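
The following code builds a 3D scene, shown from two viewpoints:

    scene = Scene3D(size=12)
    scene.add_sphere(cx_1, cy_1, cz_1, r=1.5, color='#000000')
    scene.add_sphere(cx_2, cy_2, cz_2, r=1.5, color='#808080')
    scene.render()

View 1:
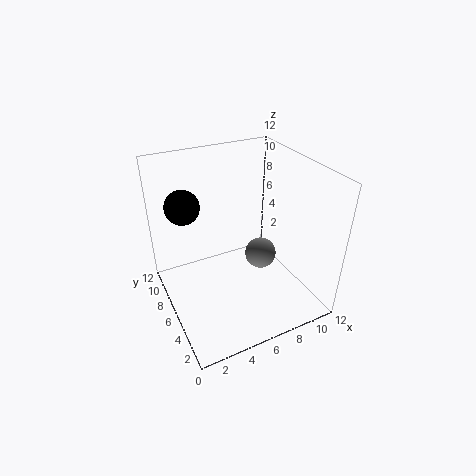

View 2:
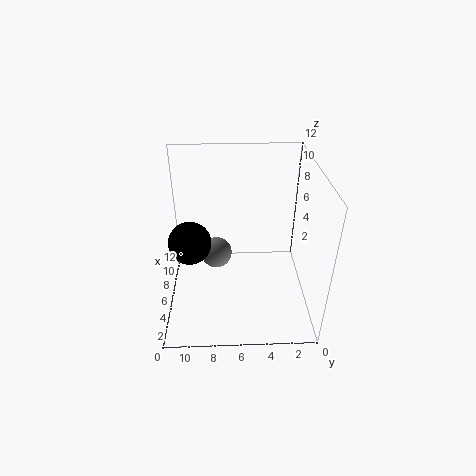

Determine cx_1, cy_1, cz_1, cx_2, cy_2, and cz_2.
cx_1 = 2.5
cy_1 = 9.5
cz_1 = 8
cx_2 = 9.5
cy_2 = 8
cz_2 = 2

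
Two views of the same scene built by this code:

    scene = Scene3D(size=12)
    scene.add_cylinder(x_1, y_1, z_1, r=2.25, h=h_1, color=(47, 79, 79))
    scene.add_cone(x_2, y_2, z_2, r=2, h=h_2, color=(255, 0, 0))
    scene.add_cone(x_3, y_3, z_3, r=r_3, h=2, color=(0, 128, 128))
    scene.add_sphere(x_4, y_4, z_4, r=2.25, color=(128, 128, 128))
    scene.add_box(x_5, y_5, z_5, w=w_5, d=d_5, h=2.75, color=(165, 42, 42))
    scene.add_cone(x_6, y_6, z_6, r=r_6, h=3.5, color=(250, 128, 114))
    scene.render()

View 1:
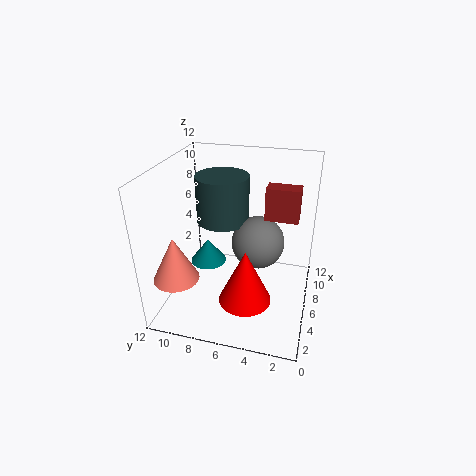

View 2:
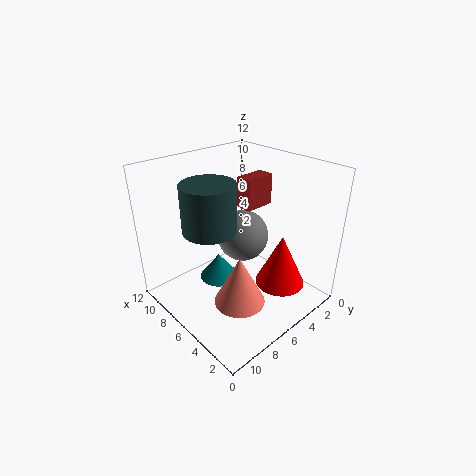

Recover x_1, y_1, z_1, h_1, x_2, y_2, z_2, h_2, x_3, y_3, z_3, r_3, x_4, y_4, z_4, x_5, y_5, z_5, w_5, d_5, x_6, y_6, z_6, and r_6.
x_1 = 7.5
y_1 = 7.75
z_1 = 6.75
h_1 = 4
x_2 = 2.5
y_2 = 4.5
z_2 = 2.75
h_2 = 4.25
x_3 = 5.5
y_3 = 8.5
z_3 = 3.75
r_3 = 1.5
x_4 = 7
y_4 = 4.5
z_4 = 5.25
x_5 = 6.75
y_5 = 1.25
z_5 = 7.5
w_5 = 1.5
d_5 = 2.75
x_6 = 1.75
y_6 = 9.75
z_6 = 4.25
r_6 = 1.75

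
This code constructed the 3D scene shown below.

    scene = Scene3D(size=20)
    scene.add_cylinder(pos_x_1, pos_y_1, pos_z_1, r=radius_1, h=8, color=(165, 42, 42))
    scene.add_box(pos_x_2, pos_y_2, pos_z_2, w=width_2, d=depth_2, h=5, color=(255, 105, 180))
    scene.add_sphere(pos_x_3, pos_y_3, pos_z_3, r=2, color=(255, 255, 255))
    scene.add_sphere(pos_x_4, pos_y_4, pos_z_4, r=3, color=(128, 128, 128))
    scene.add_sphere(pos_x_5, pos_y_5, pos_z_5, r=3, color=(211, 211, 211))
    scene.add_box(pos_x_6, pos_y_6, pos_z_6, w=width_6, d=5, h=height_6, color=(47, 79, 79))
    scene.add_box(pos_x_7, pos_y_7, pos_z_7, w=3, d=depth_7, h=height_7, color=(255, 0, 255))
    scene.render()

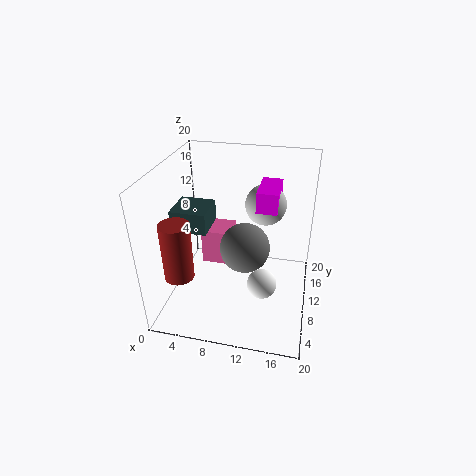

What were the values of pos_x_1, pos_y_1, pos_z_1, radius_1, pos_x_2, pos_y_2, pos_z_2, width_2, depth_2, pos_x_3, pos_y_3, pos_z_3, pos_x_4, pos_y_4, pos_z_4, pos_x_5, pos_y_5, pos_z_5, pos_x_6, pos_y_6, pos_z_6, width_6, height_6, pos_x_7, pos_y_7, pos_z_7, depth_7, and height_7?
pos_x_1 = 3; pos_y_1 = 5; pos_z_1 = 6; radius_1 = 2; pos_x_2 = 5; pos_y_2 = 9; pos_z_2 = 6; width_2 = 4; depth_2 = 4; pos_x_3 = 14; pos_y_3 = 7; pos_z_3 = 5; pos_x_4 = 12; pos_y_4 = 5; pos_z_4 = 12; pos_x_5 = 13; pos_y_5 = 15; pos_z_5 = 13; pos_x_6 = 1; pos_y_6 = 8; pos_z_6 = 11; width_6 = 5; height_6 = 3; pos_x_7 = 12; pos_y_7 = 12; pos_z_7 = 13; depth_7 = 6; height_7 = 3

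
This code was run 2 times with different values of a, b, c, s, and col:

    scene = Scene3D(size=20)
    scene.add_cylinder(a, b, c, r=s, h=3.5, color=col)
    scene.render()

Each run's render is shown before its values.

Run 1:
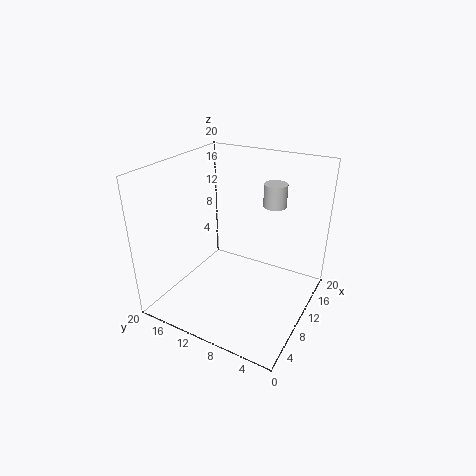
a = 17.25; b = 7.75; c = 12.5; s = 1.75; col = 'lightgray'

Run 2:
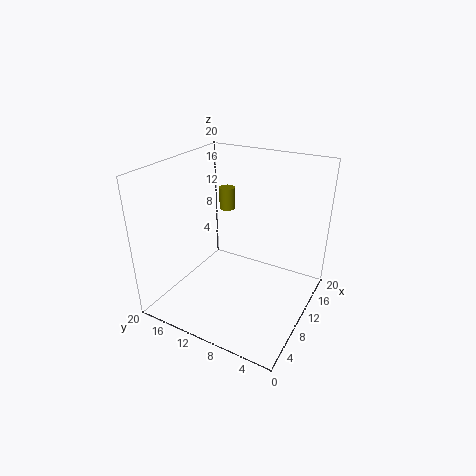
a = 16.75; b = 15.75; c = 10.75; s = 1.25; col = 'olive'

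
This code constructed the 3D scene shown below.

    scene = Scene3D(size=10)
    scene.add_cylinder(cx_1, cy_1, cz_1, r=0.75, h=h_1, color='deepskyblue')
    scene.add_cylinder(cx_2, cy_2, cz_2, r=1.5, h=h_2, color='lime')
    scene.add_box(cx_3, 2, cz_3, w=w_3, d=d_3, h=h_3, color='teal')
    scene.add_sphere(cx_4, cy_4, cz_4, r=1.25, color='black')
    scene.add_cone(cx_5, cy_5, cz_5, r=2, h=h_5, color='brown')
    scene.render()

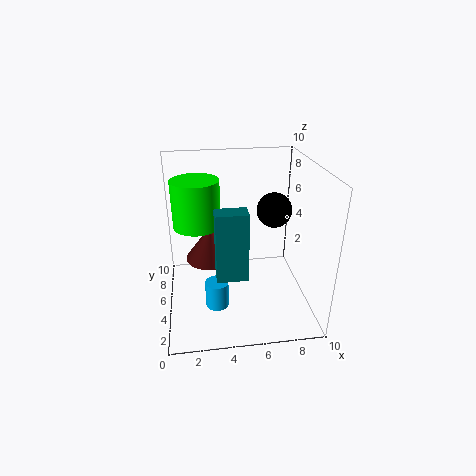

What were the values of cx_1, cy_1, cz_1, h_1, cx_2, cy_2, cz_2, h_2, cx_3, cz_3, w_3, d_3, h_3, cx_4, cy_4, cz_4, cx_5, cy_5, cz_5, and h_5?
cx_1 = 3.25; cy_1 = 2.5; cz_1 = 1.5; h_1 = 1.75; cx_2 = 2.25; cy_2 = 4.25; cz_2 = 6.5; h_2 = 3; cx_3 = 3.25; cz_3 = 3.5; w_3 = 2; d_3 = 1.25; h_3 = 4.5; cx_4 = 7.75; cy_4 = 6; cz_4 = 6.5; cx_5 = 3.25; cy_5 = 7.75; cz_5 = 2; h_5 = 2.75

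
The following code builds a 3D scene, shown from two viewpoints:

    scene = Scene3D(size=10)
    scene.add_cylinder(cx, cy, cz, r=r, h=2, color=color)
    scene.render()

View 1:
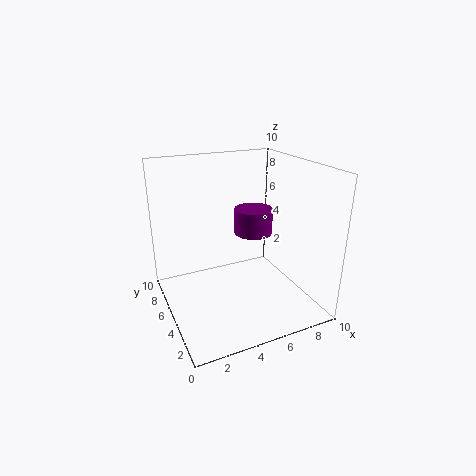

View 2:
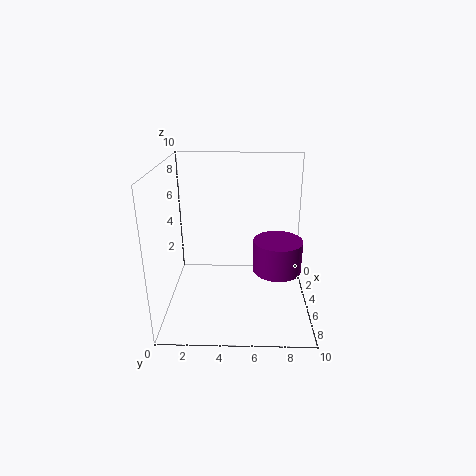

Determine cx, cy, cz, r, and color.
cx = 7.5, cy = 7.5, cz = 4, r = 1.5, color = 'purple'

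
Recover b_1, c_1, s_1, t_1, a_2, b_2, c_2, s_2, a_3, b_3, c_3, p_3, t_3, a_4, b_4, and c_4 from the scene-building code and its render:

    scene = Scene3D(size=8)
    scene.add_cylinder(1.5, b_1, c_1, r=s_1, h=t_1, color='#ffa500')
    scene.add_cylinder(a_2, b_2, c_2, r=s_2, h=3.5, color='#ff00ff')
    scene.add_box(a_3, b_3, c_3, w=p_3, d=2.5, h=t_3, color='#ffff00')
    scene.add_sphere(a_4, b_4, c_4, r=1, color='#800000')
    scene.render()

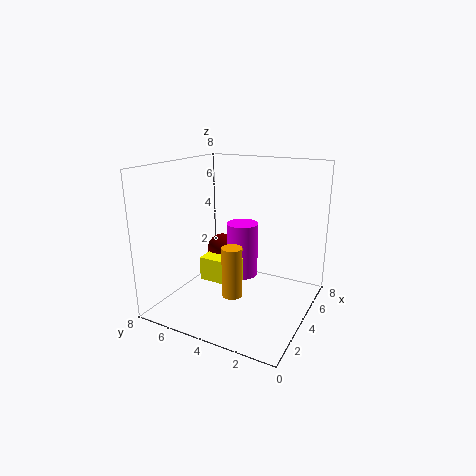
b_1 = 3, c_1 = 2, s_1 = 0.5, t_1 = 2.5, a_2 = 6.5, b_2 = 5, c_2 = 0.5, s_2 = 1, a_3 = 4.5, b_3 = 4.5, c_3 = 0.5, p_3 = 2, t_3 = 1.5, a_4 = 6.5, b_4 = 6.5, c_4 = 2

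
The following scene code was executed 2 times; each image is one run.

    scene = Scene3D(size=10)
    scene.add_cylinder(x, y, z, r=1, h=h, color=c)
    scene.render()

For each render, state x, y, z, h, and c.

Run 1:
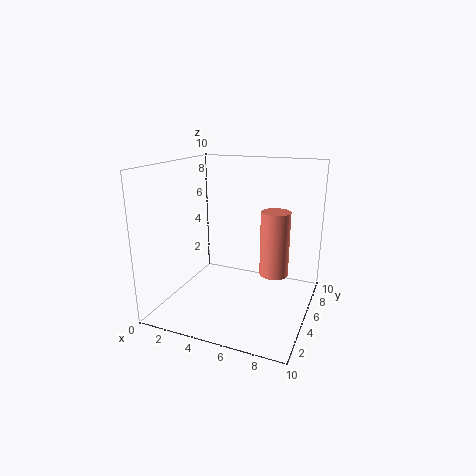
x = 7.5, y = 5.5, z = 2.5, h = 4.5, c = 'salmon'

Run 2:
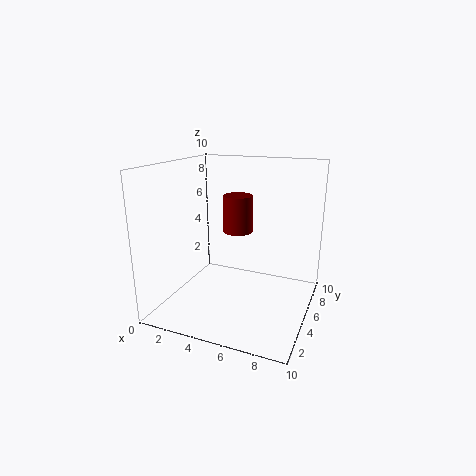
x = 5, y = 5, z = 5.5, h = 2.5, c = 'maroon'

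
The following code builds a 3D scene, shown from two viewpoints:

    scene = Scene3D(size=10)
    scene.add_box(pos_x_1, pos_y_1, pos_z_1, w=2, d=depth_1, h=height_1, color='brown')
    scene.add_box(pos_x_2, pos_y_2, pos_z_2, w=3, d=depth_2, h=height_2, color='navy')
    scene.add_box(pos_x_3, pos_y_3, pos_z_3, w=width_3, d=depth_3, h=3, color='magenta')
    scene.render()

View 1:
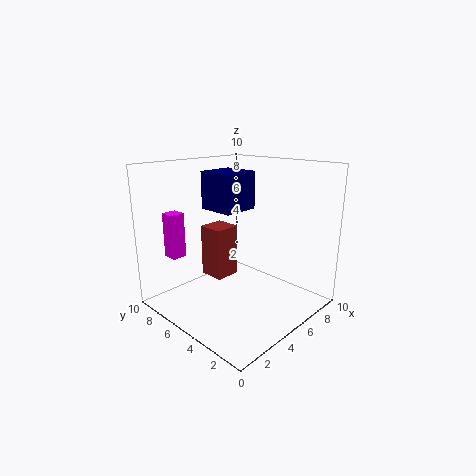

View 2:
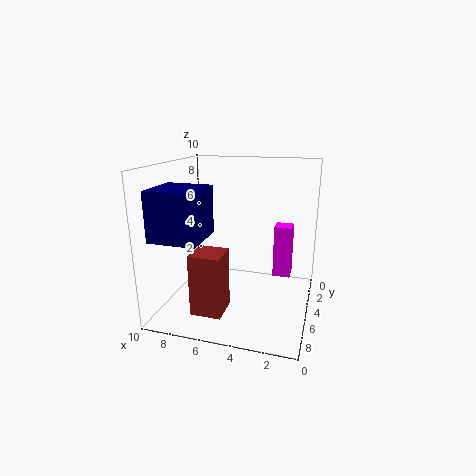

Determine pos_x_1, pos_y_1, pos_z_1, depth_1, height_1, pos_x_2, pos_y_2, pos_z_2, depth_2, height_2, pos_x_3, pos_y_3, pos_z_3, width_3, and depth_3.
pos_x_1 = 5, pos_y_1 = 7, pos_z_1 = 1, depth_1 = 2, height_1 = 4, pos_x_2 = 6, pos_y_2 = 7, pos_z_2 = 6, depth_2 = 3, height_2 = 3, pos_x_3 = 1, pos_y_3 = 7, pos_z_3 = 4, width_3 = 1, depth_3 = 1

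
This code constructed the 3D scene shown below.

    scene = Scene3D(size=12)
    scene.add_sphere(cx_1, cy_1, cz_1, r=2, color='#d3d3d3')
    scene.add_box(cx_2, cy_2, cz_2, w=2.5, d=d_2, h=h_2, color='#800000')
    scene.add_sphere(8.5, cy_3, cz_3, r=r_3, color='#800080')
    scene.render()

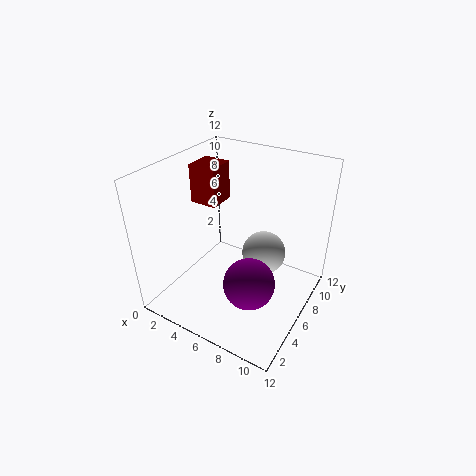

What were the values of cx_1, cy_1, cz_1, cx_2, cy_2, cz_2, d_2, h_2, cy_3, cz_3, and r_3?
cx_1 = 7; cy_1 = 9; cz_1 = 3; cx_2 = 0.5; cy_2 = 7; cz_2 = 7.5; d_2 = 2.5; h_2 = 3.5; cy_3 = 3.5; cz_3 = 4; r_3 = 2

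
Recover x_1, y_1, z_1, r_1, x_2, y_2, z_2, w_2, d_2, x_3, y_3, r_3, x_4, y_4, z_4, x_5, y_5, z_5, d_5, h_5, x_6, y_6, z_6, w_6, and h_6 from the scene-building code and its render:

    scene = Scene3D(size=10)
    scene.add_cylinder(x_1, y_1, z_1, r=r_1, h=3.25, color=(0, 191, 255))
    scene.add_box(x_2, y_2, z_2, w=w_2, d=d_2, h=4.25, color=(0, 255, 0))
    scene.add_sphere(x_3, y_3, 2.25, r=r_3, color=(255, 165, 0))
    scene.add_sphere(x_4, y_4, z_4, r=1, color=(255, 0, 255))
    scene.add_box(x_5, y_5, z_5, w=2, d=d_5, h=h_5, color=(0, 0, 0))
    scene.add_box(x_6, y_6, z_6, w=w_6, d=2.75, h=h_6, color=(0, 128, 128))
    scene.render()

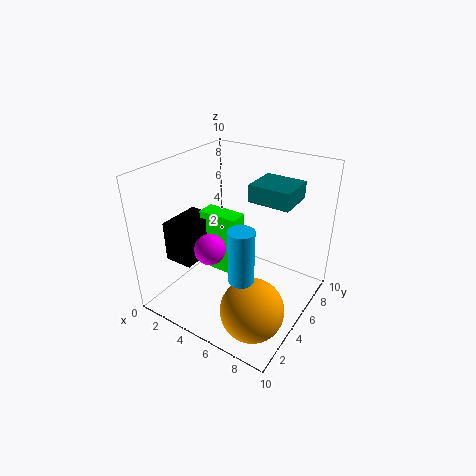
x_1 = 7.5; y_1 = 1.5; z_1 = 4.75; r_1 = 0.75; x_2 = 2.75; y_2 = 3.75; z_2 = 2.75; w_2 = 2.75; d_2 = 1.25; x_3 = 8; y_3 = 2; r_3 = 2; x_4 = 4.5; y_4 = 2.5; z_4 = 5.25; x_5 = 1.25; y_5 = 1.75; z_5 = 3.75; d_5 = 3; h_5 = 2.75; x_6 = 5; y_6 = 6.25; z_6 = 7.25; w_6 = 3; h_6 = 1.25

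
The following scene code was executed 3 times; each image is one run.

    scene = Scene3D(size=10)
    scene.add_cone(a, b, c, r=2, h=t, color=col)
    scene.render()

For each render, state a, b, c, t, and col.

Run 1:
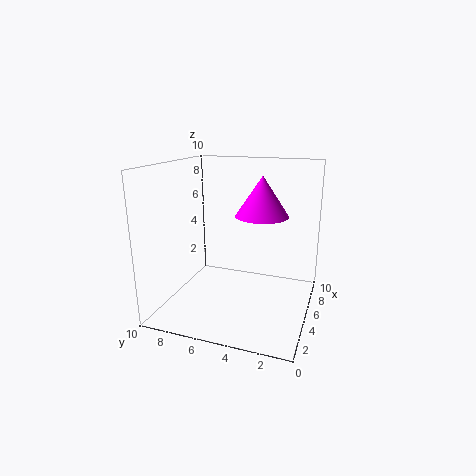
a = 7.5; b = 4; c = 6; t = 3; col = 'magenta'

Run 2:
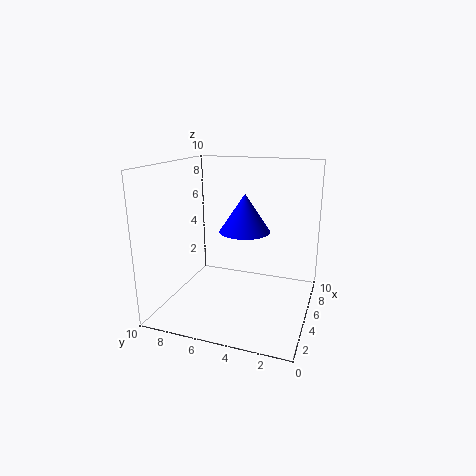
a = 8; b = 5.5; c = 4.5; t = 3; col = 'blue'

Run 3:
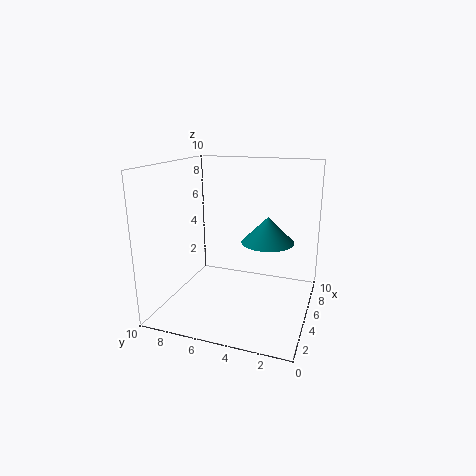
a = 7.5; b = 3.5; c = 4; t = 2; col = 'teal'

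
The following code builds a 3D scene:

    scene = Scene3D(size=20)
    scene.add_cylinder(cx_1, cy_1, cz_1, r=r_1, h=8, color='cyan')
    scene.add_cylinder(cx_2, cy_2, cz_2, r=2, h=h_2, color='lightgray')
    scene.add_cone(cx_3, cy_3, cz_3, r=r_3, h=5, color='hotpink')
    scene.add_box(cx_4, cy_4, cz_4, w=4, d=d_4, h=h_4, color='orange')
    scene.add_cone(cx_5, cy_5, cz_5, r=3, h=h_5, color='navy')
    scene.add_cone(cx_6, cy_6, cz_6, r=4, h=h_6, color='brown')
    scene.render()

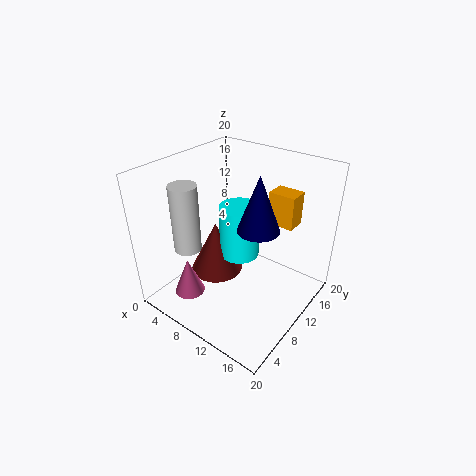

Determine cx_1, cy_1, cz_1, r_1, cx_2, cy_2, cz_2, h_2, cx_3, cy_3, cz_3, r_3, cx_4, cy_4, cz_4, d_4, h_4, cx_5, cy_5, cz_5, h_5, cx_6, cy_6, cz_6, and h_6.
cx_1 = 8
cy_1 = 13
cz_1 = 5
r_1 = 3
cx_2 = 3
cy_2 = 7
cz_2 = 7
h_2 = 10
cx_3 = 7
cy_3 = 3
cz_3 = 4
r_3 = 2
cx_4 = 11
cy_4 = 16
cz_4 = 10
d_4 = 3
h_4 = 5
cx_5 = 12
cy_5 = 12
cz_5 = 11
h_5 = 8
cx_6 = 5
cy_6 = 11
cz_6 = 2
h_6 = 8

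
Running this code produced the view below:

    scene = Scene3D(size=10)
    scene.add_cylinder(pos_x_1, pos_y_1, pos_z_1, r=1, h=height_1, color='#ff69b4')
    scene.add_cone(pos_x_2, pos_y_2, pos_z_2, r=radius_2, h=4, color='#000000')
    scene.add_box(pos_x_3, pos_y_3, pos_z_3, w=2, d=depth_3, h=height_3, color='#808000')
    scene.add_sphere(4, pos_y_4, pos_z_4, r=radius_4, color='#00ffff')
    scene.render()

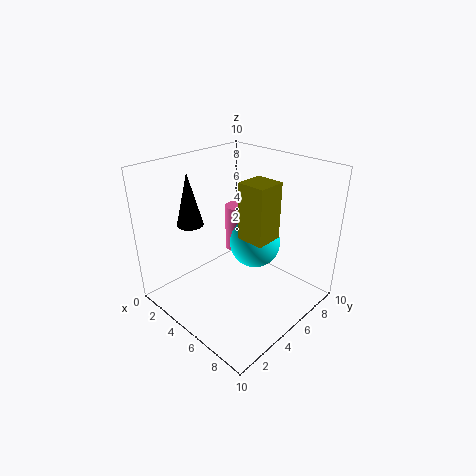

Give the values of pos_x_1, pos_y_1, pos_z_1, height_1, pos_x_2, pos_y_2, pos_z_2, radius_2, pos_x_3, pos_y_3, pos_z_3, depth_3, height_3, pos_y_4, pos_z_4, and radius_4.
pos_x_1 = 1; pos_y_1 = 9; pos_z_1 = 1; height_1 = 4; pos_x_2 = 1; pos_y_2 = 4; pos_z_2 = 5; radius_2 = 1; pos_x_3 = 5; pos_y_3 = 5; pos_z_3 = 5; depth_3 = 2; height_3 = 4; pos_y_4 = 8; pos_z_4 = 3; radius_4 = 2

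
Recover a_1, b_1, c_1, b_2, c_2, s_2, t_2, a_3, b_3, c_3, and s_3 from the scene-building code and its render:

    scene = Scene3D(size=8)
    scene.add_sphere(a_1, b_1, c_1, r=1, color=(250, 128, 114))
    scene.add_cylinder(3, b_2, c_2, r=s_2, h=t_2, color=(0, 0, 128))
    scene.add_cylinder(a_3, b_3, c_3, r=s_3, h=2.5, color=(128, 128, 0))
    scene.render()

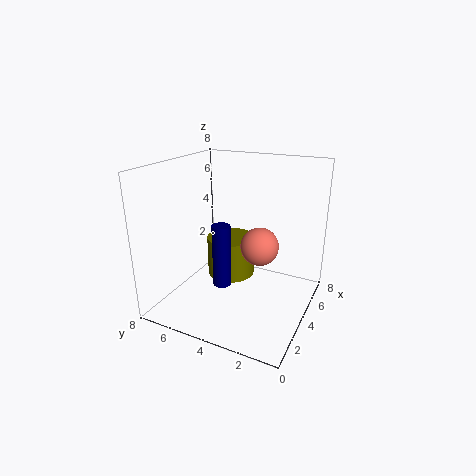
a_1 = 3.5
b_1 = 2.5
c_1 = 4
b_2 = 4.5
c_2 = 1.5
s_2 = 0.5
t_2 = 3.5
a_3 = 6
b_3 = 5.5
c_3 = 0.5
s_3 = 1.5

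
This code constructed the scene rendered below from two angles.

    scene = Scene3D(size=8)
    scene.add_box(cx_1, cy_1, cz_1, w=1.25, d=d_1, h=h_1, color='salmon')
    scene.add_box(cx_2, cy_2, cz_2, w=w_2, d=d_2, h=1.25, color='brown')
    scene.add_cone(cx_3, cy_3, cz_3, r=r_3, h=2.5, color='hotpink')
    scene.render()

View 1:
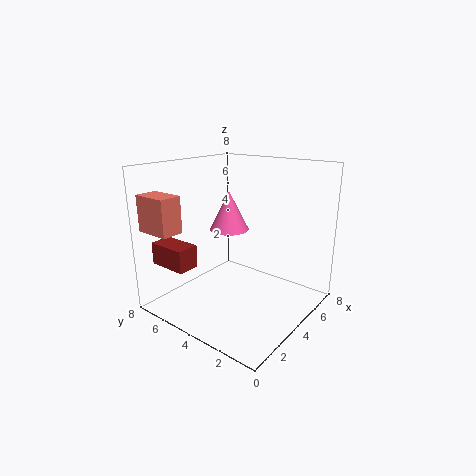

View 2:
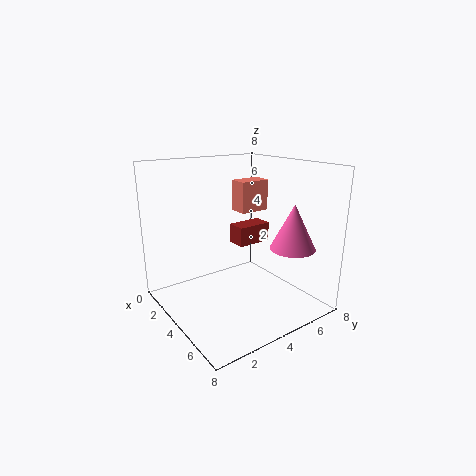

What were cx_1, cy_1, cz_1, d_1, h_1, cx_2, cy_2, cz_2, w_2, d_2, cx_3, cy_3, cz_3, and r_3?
cx_1 = 0.5
cy_1 = 6
cz_1 = 4.5
d_1 = 2
h_1 = 2
cx_2 = 1
cy_2 = 5.5
cz_2 = 2.5
w_2 = 1.25
d_2 = 2.25
cx_3 = 6
cy_3 = 6.25
cz_3 = 3.5
r_3 = 1.25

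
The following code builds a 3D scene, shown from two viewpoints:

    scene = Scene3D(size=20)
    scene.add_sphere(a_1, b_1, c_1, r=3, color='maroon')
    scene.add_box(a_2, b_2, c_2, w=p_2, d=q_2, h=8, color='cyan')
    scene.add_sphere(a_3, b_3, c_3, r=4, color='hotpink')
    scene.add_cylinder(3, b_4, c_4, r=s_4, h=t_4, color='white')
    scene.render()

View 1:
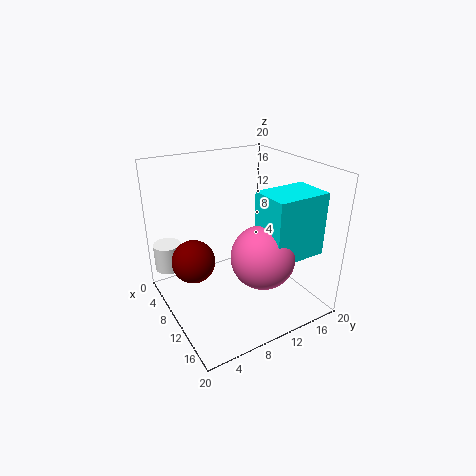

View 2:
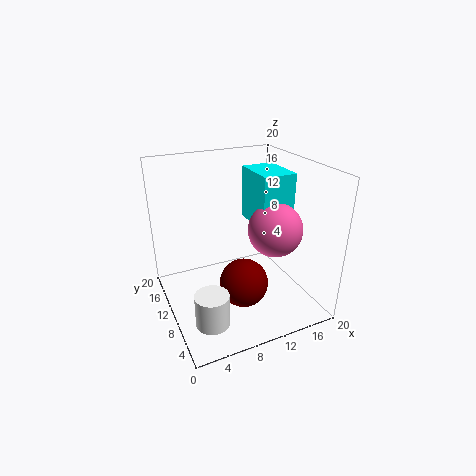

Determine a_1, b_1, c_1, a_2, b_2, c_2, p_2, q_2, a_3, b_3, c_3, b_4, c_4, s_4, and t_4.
a_1 = 8
b_1 = 4
c_1 = 7
a_2 = 14
b_2 = 10
c_2 = 10
p_2 = 5
q_2 = 7
a_3 = 16
b_3 = 10
c_3 = 10
b_4 = 2
c_4 = 4
s_4 = 2
t_4 = 4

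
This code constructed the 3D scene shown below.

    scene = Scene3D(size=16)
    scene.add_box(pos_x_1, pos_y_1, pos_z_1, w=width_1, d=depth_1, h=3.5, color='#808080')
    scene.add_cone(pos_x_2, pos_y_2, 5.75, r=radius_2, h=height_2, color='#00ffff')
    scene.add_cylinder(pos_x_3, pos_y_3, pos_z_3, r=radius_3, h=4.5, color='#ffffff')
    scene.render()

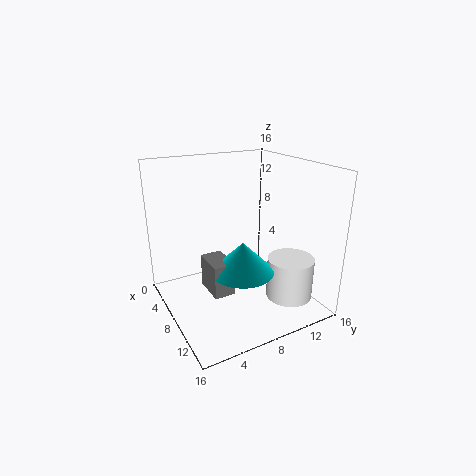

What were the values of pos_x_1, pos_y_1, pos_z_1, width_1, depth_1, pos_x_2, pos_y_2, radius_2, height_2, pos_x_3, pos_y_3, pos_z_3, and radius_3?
pos_x_1 = 8, pos_y_1 = 3.5, pos_z_1 = 3.5, width_1 = 3.5, depth_1 = 2.25, pos_x_2 = 11.25, pos_y_2 = 6.75, radius_2 = 3.25, height_2 = 3.25, pos_x_3 = 12.5, pos_y_3 = 12, pos_z_3 = 2, radius_3 = 2.5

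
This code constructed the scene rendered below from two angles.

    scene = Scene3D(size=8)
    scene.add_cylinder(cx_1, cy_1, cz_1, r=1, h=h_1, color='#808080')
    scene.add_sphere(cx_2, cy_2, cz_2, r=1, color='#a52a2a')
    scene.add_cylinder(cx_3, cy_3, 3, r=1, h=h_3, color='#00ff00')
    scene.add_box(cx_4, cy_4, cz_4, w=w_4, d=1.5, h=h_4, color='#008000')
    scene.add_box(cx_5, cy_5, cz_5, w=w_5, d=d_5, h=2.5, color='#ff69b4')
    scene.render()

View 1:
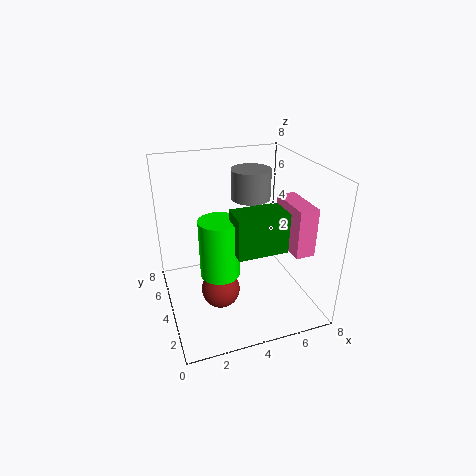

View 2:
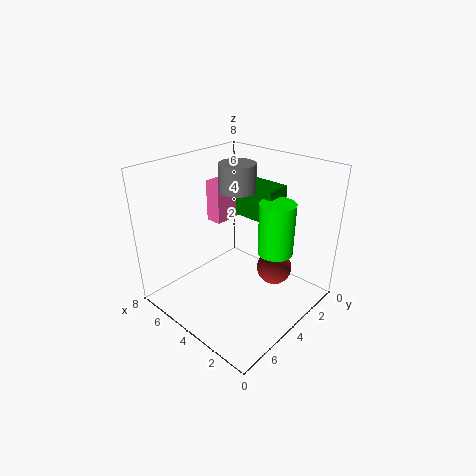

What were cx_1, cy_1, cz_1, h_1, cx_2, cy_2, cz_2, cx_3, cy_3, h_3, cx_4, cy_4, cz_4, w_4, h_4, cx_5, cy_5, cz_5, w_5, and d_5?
cx_1 = 4.5; cy_1 = 3.5; cz_1 = 6.5; h_1 = 1.5; cx_2 = 2.5; cy_2 = 2.5; cz_2 = 2; cx_3 = 2.5; cy_3 = 2.5; h_3 = 3; cx_4 = 3; cy_4 = 1; cz_4 = 4.5; w_4 = 2.5; h_4 = 2; cx_5 = 6; cy_5 = 1; cz_5 = 4; w_5 = 1; d_5 = 2.5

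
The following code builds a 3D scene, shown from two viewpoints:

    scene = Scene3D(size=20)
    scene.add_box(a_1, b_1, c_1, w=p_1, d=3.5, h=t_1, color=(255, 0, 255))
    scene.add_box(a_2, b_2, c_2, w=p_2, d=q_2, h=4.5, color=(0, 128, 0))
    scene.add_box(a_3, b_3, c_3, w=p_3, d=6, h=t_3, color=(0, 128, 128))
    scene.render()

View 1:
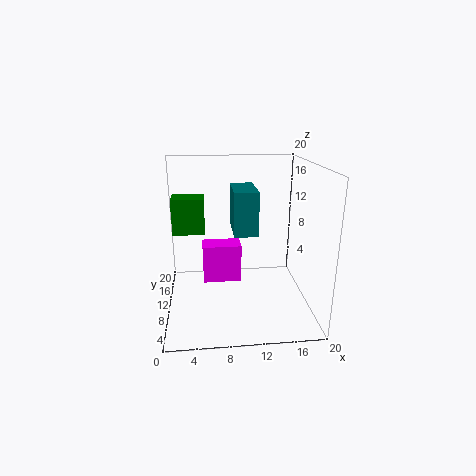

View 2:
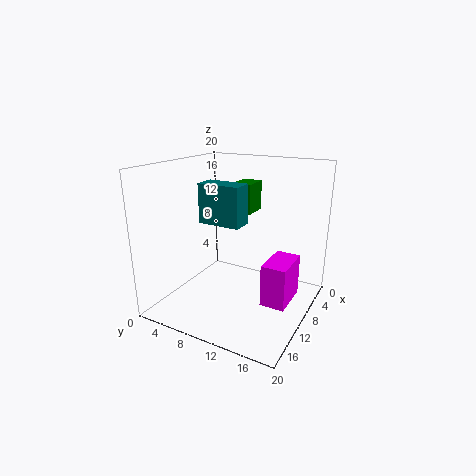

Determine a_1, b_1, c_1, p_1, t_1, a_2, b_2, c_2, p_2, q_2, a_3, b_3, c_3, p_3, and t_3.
a_1 = 5, b_1 = 14, c_1 = 1, p_1 = 6, t_1 = 6, a_2 = 1.5, b_2 = 6.5, c_2 = 12, p_2 = 4, q_2 = 3, a_3 = 9, b_3 = 5, c_3 = 12, p_3 = 3, t_3 = 5.5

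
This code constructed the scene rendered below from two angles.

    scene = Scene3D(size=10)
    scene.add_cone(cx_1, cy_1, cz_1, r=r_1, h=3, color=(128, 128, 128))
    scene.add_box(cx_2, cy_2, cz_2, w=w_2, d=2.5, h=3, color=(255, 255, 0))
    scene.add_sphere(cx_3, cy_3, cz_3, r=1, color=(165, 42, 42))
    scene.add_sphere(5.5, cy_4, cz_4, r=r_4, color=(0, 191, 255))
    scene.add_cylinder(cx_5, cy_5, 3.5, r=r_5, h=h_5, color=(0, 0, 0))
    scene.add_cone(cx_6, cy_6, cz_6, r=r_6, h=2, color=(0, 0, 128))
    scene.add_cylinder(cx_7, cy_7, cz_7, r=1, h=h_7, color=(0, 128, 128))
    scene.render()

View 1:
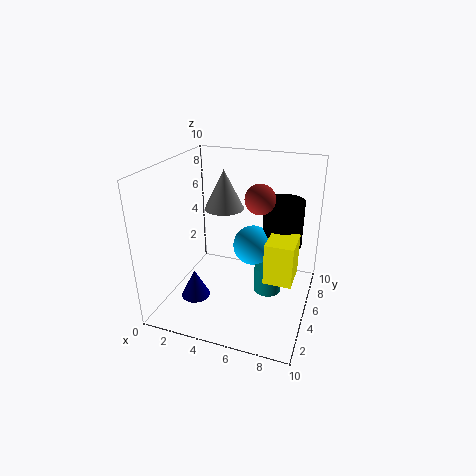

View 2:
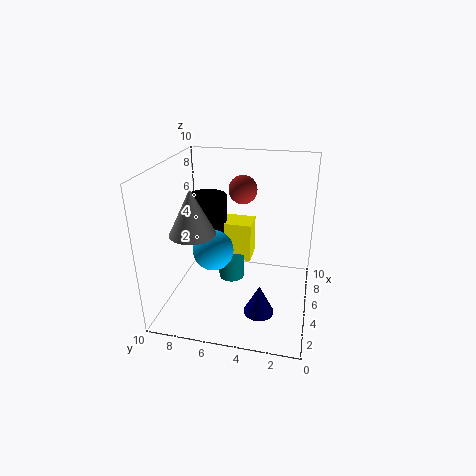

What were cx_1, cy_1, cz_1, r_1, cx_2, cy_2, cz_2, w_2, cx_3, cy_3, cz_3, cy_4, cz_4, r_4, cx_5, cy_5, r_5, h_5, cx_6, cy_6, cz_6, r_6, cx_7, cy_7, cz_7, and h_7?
cx_1 = 3, cy_1 = 7.5, cz_1 = 6, r_1 = 1.5, cx_2 = 7, cy_2 = 4.5, cz_2 = 2, w_2 = 2, cx_3 = 6.5, cy_3 = 5, cz_3 = 8, cy_4 = 7, cz_4 = 3.5, r_4 = 1.5, cx_5 = 7.5, cy_5 = 8, r_5 = 1.5, h_5 = 3.5, cx_6 = 2.5, cy_6 = 3, cz_6 = 1, r_6 = 1, cx_7 = 7, cy_7 = 6, cz_7 = 0.5, h_7 = 2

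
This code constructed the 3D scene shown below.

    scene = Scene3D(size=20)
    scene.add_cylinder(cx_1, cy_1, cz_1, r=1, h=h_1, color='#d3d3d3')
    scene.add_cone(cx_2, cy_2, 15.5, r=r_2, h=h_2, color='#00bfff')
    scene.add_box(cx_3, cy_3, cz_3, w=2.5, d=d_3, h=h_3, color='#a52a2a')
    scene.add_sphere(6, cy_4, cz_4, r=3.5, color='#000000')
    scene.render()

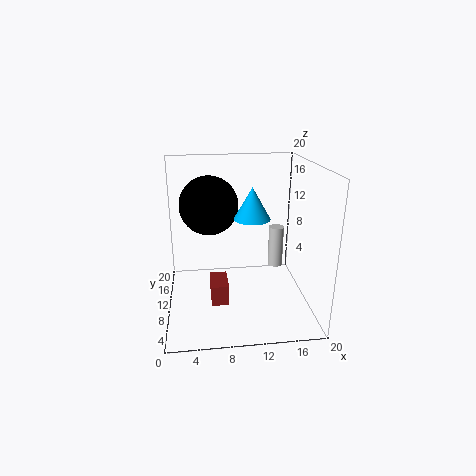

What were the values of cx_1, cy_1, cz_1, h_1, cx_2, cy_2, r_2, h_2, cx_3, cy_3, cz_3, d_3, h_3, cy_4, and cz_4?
cx_1 = 15
cy_1 = 8.5
cz_1 = 6.5
h_1 = 5.5
cx_2 = 10.5
cy_2 = 2
r_2 = 2
h_2 = 3.5
cx_3 = 6
cy_3 = 8
cz_3 = 0.5
d_3 = 4.5
h_3 = 3
cy_4 = 6
cz_4 = 16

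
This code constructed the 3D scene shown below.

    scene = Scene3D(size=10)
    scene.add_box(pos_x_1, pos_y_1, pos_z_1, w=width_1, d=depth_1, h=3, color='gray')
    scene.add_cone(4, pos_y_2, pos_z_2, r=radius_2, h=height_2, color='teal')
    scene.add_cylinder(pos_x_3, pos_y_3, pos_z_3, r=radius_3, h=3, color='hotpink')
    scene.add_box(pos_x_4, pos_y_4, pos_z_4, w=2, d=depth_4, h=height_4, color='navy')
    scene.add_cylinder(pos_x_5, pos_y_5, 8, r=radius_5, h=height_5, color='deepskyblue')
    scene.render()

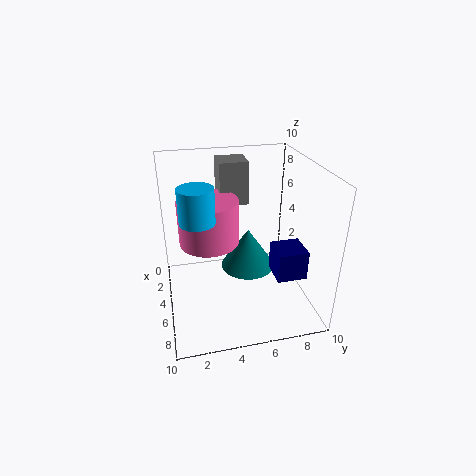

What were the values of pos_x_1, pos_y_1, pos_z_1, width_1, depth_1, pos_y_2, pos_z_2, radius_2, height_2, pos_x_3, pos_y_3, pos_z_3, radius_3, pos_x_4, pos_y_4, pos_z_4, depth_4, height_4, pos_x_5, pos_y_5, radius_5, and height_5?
pos_x_1 = 2
pos_y_1 = 4
pos_z_1 = 7
width_1 = 2
depth_1 = 2
pos_y_2 = 6
pos_z_2 = 2
radius_2 = 2
height_2 = 3
pos_x_3 = 5
pos_y_3 = 3
pos_z_3 = 5
radius_3 = 2
pos_x_4 = 6
pos_y_4 = 7
pos_z_4 = 3
depth_4 = 2
height_4 = 2
pos_x_5 = 8
pos_y_5 = 2
radius_5 = 1
height_5 = 2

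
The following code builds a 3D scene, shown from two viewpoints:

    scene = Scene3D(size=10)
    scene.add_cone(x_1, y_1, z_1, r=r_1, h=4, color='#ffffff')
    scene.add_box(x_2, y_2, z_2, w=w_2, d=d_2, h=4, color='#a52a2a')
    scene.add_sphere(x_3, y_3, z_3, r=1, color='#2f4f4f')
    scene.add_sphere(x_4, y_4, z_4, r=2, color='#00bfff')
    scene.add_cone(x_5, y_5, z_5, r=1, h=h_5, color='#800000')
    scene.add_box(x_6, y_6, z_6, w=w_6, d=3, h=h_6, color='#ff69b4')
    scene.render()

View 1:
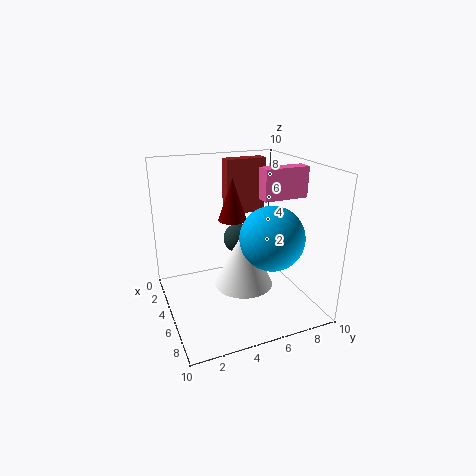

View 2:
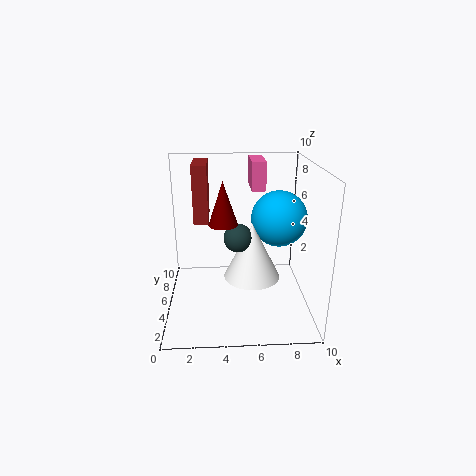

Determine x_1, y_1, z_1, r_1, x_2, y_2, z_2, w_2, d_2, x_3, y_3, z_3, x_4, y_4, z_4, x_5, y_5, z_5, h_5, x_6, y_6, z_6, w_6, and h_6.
x_1 = 6, y_1 = 5, z_1 = 2, r_1 = 2, x_2 = 2, y_2 = 5, z_2 = 6, w_2 = 1, d_2 = 3, x_3 = 5, y_3 = 5, z_3 = 5, x_4 = 8, y_4 = 6, z_4 = 6, x_5 = 4, y_5 = 5, z_5 = 6, h_5 = 3, x_6 = 6, y_6 = 6, z_6 = 8, w_6 = 1, h_6 = 2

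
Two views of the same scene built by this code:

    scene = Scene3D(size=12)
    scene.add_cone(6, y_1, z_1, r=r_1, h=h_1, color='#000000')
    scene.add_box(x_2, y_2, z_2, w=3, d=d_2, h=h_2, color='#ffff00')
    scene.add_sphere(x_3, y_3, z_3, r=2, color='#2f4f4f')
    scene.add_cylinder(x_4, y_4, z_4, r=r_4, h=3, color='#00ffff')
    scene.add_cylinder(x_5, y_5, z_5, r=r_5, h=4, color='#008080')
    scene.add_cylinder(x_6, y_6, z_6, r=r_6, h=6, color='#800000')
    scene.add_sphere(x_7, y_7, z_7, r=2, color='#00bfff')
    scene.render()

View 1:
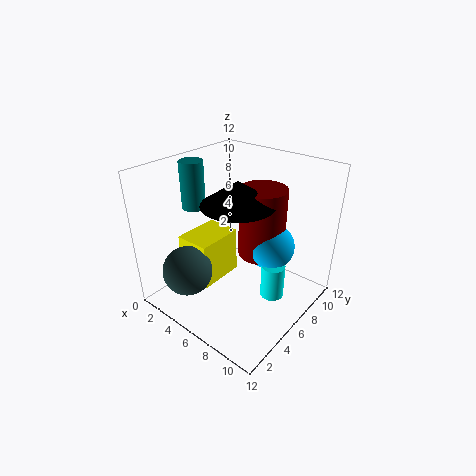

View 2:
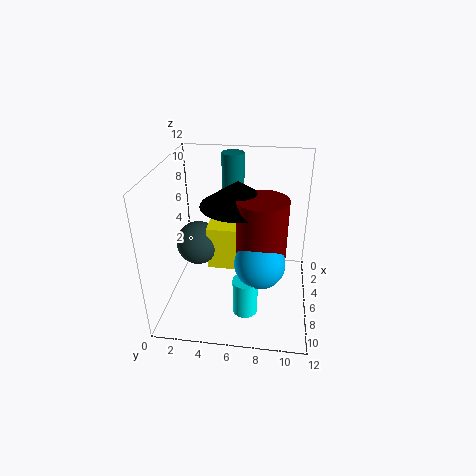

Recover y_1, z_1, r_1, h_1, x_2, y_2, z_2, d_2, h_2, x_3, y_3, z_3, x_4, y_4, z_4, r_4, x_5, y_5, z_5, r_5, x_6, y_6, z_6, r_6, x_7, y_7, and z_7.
y_1 = 6
z_1 = 9
r_1 = 3
h_1 = 2
x_2 = 2
y_2 = 3
z_2 = 2
d_2 = 4
h_2 = 4
x_3 = 4
y_3 = 2
z_3 = 4
x_4 = 9
y_4 = 7
z_4 = 1
r_4 = 1
x_5 = 2
y_5 = 5
z_5 = 8
r_5 = 1
x_6 = 7
y_6 = 8
z_6 = 4
r_6 = 2
x_7 = 8
y_7 = 8
z_7 = 5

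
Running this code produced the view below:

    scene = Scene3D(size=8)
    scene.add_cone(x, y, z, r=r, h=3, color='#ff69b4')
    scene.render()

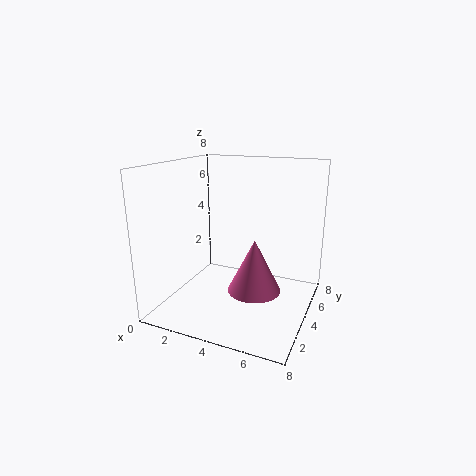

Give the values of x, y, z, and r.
x = 5, y = 4, z = 1, r = 1.5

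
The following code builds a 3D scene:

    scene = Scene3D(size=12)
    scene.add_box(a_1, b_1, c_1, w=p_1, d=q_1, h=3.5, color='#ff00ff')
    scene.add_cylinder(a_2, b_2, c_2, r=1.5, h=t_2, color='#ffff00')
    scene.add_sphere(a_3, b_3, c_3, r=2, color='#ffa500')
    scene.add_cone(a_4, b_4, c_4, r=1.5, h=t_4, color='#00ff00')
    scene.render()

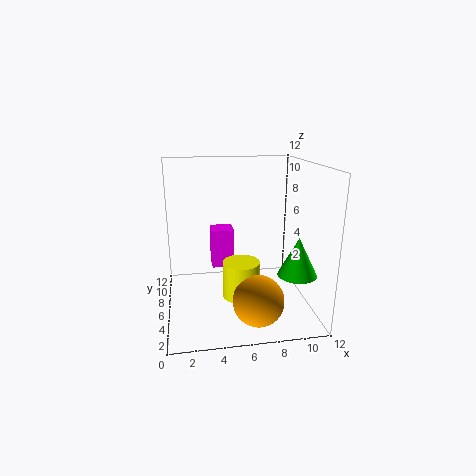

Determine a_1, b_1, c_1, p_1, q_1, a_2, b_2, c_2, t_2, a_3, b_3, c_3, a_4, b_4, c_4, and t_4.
a_1 = 4; b_1 = 8; c_1 = 2.5; p_1 = 2; q_1 = 2; a_2 = 6; b_2 = 4.5; c_2 = 1.5; t_2 = 3; a_3 = 7; b_3 = 2.5; c_3 = 2; a_4 = 10; b_4 = 2.5; c_4 = 4; t_4 = 3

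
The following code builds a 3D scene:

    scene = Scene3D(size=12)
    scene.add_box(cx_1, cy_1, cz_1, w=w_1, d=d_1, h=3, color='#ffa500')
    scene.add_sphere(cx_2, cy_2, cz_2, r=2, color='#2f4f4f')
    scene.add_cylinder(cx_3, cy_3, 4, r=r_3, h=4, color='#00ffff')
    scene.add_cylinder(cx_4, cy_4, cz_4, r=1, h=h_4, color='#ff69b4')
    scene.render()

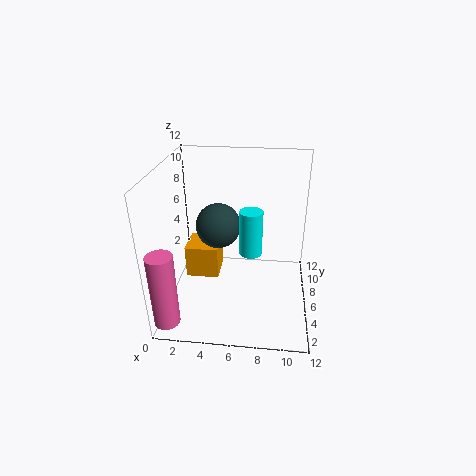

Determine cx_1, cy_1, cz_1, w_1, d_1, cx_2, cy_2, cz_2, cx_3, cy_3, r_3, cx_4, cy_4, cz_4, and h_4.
cx_1 = 1; cy_1 = 7; cz_1 = 1; w_1 = 3; d_1 = 3; cx_2 = 4; cy_2 = 8; cz_2 = 6; cx_3 = 7; cy_3 = 7; r_3 = 1; cx_4 = 1; cy_4 = 1; cz_4 = 1; h_4 = 6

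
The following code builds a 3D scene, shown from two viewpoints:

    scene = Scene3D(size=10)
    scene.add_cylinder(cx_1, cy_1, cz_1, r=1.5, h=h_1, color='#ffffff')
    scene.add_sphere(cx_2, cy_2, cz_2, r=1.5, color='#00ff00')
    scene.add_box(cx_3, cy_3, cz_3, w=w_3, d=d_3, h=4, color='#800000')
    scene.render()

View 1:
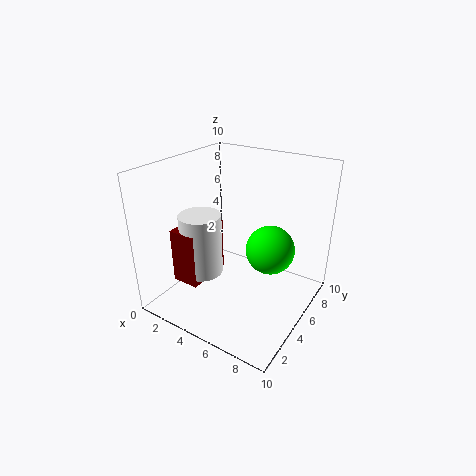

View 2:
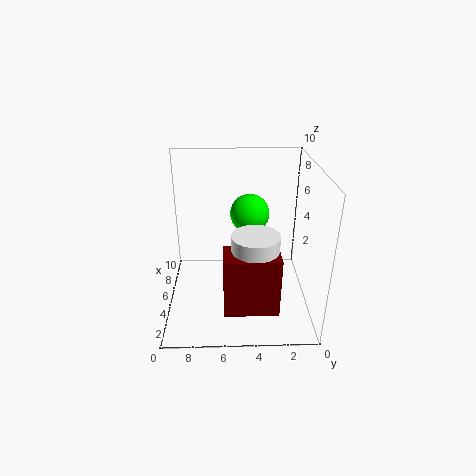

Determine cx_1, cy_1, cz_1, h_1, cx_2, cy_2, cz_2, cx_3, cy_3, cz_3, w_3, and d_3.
cx_1 = 2.5, cy_1 = 4, cz_1 = 2, h_1 = 4.5, cx_2 = 8, cy_2 = 4, cz_2 = 5.5, cx_3 = 1, cy_3 = 2.5, cz_3 = 1.5, w_3 = 2, d_3 = 3.5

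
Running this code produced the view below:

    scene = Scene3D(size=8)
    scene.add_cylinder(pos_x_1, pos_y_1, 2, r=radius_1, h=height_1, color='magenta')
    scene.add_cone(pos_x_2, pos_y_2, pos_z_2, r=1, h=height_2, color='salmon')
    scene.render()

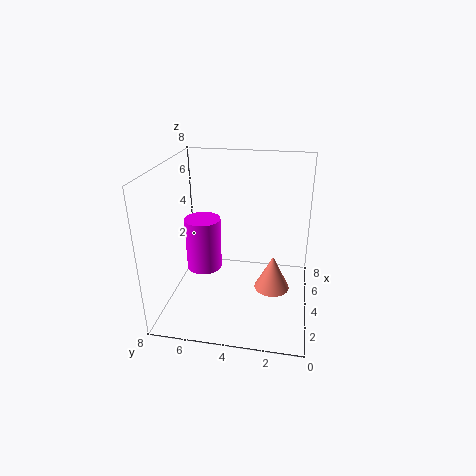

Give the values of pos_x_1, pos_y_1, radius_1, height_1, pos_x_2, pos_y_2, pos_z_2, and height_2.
pos_x_1 = 4, pos_y_1 = 6, radius_1 = 1, height_1 = 3, pos_x_2 = 4, pos_y_2 = 2, pos_z_2 = 1, height_2 = 2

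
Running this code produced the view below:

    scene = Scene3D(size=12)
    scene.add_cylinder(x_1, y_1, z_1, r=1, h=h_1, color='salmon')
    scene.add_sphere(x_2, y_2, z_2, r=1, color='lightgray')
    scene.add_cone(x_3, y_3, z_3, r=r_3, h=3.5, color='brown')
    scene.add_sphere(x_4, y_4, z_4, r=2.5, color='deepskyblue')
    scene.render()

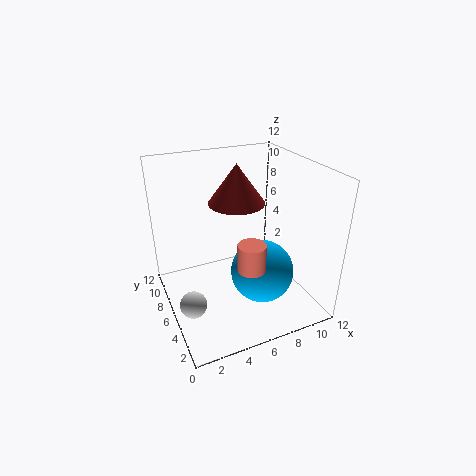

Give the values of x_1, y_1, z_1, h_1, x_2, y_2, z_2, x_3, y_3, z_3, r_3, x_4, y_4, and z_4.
x_1 = 5; y_1 = 1.5; z_1 = 6; h_1 = 2; x_2 = 1; y_2 = 3; z_2 = 3; x_3 = 7; y_3 = 8.5; z_3 = 8; r_3 = 2.5; x_4 = 7; y_4 = 3.5; z_4 = 4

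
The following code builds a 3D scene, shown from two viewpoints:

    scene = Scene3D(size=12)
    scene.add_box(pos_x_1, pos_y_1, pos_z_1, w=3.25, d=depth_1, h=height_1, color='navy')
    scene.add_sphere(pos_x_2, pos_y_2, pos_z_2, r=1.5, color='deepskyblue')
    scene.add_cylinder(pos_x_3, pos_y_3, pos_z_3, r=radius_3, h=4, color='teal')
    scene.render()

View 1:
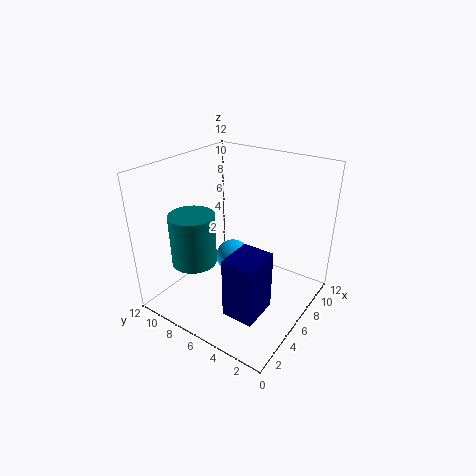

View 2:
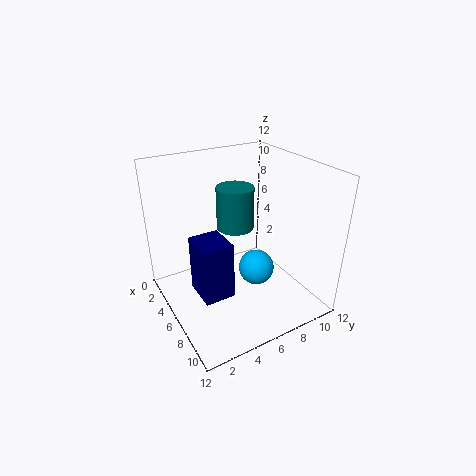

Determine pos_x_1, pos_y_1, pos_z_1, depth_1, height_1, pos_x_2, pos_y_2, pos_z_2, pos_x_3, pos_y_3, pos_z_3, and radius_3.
pos_x_1 = 3; pos_y_1 = 2.75; pos_z_1 = 0.25; depth_1 = 2.75; height_1 = 5.25; pos_x_2 = 7; pos_y_2 = 7.25; pos_z_2 = 3.25; pos_x_3 = 2.5; pos_y_3 = 7.75; pos_z_3 = 5; radius_3 = 1.75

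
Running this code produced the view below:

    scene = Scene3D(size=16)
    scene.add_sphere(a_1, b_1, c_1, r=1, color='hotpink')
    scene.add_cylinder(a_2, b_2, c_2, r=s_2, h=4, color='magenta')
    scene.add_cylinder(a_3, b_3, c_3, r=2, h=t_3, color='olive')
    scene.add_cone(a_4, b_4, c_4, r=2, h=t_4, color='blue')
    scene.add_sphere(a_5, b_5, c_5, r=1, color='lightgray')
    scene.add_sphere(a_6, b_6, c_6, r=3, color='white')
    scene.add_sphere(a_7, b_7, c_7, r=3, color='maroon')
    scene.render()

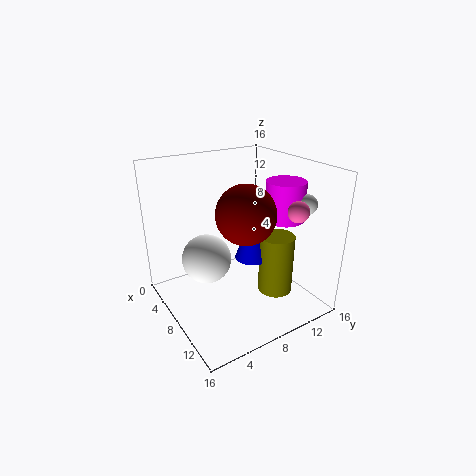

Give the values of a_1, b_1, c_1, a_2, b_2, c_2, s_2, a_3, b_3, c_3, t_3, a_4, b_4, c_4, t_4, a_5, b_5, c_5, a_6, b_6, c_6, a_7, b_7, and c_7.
a_1 = 15, b_1 = 10, c_1 = 13, a_2 = 12, b_2 = 11, c_2 = 11, s_2 = 2, a_3 = 10, b_3 = 12, c_3 = 1, t_3 = 7, a_4 = 8, b_4 = 10, c_4 = 5, t_4 = 6, a_5 = 14, b_5 = 12, c_5 = 13, a_6 = 4, b_6 = 6, c_6 = 4, a_7 = 11, b_7 = 7, c_7 = 12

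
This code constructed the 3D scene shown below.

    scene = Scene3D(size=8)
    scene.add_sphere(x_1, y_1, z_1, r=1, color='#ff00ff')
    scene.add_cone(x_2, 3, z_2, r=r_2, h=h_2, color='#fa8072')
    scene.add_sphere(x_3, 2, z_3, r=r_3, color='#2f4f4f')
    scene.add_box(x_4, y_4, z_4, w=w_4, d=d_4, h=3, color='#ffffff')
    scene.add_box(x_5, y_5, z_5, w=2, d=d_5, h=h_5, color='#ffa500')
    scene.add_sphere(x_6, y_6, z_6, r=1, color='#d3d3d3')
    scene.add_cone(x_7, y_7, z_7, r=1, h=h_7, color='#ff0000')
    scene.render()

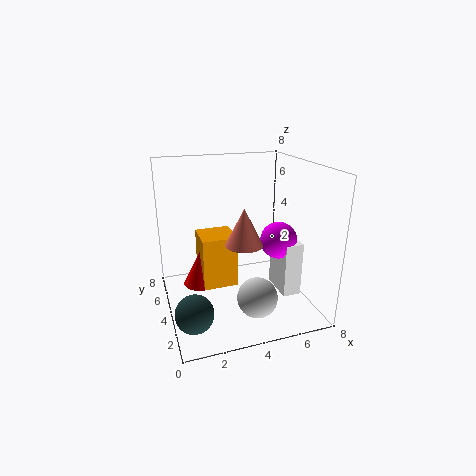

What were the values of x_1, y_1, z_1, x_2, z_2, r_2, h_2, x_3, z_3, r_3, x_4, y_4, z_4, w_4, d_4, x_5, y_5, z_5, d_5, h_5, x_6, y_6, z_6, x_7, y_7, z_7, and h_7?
x_1 = 6
y_1 = 3
z_1 = 4
x_2 = 4
z_2 = 4
r_2 = 1
h_2 = 2
x_3 = 1
z_3 = 1
r_3 = 1
x_4 = 6
y_4 = 2
z_4 = 1
w_4 = 1
d_4 = 2
x_5 = 2
y_5 = 4
z_5 = 1
d_5 = 2
h_5 = 3
x_6 = 4
y_6 = 1
z_6 = 2
x_7 = 2
y_7 = 5
z_7 = 1
h_7 = 2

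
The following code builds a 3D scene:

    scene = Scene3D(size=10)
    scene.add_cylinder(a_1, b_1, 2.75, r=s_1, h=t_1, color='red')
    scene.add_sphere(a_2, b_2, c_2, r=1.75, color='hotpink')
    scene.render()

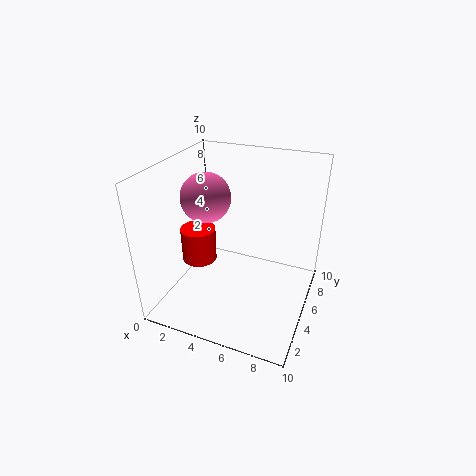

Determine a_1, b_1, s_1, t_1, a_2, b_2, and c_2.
a_1 = 2; b_1 = 4.75; s_1 = 1.25; t_1 = 2.5; a_2 = 2.5; b_2 = 5.25; c_2 = 7.5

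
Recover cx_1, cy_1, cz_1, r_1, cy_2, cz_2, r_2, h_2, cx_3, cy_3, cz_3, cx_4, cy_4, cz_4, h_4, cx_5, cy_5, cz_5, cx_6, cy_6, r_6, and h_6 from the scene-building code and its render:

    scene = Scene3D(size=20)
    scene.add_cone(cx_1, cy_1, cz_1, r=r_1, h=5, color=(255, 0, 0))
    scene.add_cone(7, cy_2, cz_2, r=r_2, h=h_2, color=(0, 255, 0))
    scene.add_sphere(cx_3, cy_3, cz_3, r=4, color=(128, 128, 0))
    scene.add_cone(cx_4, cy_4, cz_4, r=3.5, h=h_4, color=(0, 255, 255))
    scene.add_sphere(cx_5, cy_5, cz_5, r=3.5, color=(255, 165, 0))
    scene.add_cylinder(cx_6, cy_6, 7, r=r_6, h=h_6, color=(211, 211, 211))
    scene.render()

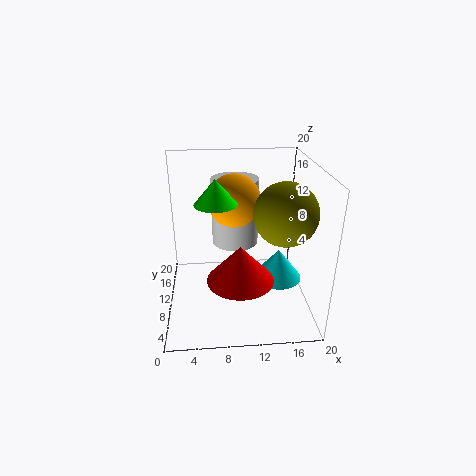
cx_1 = 10, cy_1 = 6.5, cz_1 = 5.5, r_1 = 4.5, cy_2 = 5, cz_2 = 17, r_2 = 2.5, h_2 = 3, cx_3 = 15.5, cy_3 = 6, cz_3 = 15, cx_4 = 16, cy_4 = 10.5, cz_4 = 3, h_4 = 4.5, cx_5 = 9.5, cy_5 = 10, cz_5 = 15.5, cx_6 = 10, cy_6 = 15, r_6 = 3.5, h_6 = 10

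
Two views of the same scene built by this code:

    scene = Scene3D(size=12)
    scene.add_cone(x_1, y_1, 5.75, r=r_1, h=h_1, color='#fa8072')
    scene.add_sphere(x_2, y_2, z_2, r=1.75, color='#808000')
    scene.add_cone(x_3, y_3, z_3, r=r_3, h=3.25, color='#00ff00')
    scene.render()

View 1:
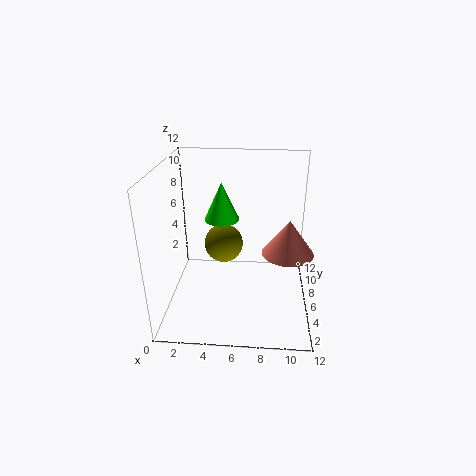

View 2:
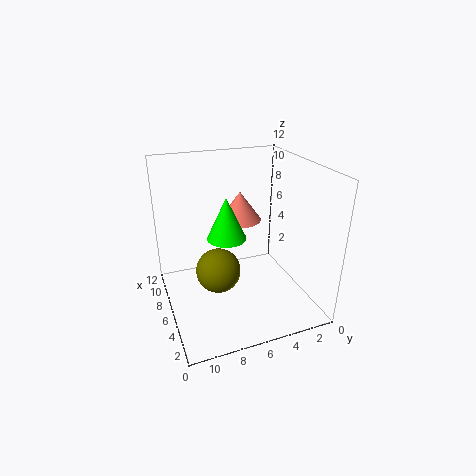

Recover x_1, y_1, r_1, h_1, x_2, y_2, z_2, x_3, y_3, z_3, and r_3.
x_1 = 10; y_1 = 4.25; r_1 = 2; h_1 = 2.75; x_2 = 4.5; y_2 = 8.25; z_2 = 4.25; x_3 = 4.5; y_3 = 7.5; z_3 = 7; r_3 = 1.5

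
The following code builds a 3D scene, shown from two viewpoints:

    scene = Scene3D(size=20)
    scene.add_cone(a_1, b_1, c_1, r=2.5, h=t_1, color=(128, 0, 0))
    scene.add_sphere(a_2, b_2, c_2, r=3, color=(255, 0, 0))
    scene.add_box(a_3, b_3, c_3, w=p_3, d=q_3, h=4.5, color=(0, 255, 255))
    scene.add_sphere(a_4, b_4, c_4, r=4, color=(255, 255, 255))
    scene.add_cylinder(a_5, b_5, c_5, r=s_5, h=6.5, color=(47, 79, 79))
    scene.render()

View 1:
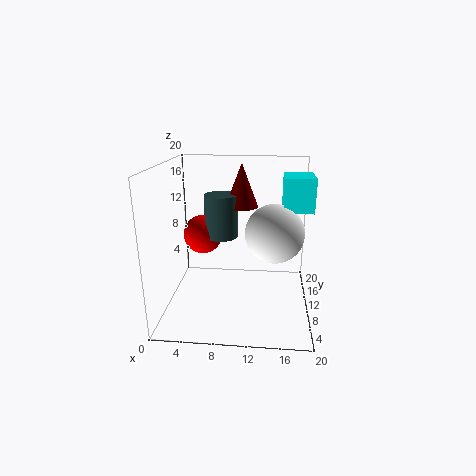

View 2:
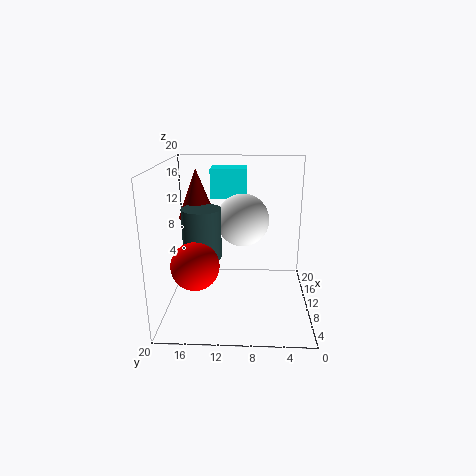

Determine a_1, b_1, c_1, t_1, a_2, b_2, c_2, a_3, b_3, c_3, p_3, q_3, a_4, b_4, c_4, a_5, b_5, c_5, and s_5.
a_1 = 10
b_1 = 15.5
c_1 = 13
t_1 = 6.5
a_2 = 4
b_2 = 15
c_2 = 8.5
a_3 = 16
b_3 = 9
c_3 = 14
p_3 = 4
q_3 = 5.5
a_4 = 15
b_4 = 9.5
c_4 = 11
a_5 = 7
b_5 = 14.5
c_5 = 8.5
s_5 = 2.5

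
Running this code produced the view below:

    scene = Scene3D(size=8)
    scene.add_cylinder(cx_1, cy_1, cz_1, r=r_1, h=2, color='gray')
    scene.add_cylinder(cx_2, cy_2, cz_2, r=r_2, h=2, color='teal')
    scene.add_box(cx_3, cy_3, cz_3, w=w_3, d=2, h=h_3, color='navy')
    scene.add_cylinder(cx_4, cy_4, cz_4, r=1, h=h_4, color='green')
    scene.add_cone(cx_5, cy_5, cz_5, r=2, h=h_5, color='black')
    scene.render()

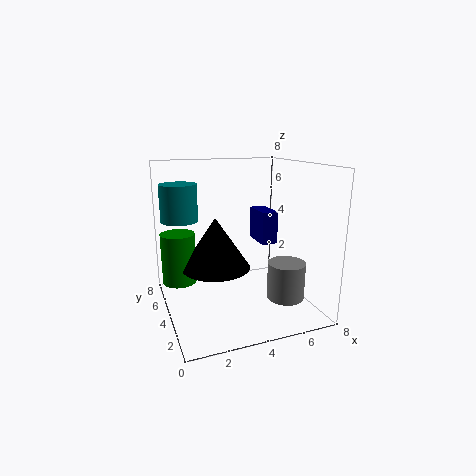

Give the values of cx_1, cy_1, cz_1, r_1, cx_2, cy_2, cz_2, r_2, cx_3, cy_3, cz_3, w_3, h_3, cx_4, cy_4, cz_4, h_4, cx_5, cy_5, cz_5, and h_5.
cx_1 = 6; cy_1 = 2; cz_1 = 1; r_1 = 1; cx_2 = 1; cy_2 = 5; cz_2 = 5; r_2 = 1; cx_3 = 6; cy_3 = 5; cz_3 = 3; w_3 = 1; h_3 = 2; cx_4 = 1; cy_4 = 6; cz_4 = 1; h_4 = 3; cx_5 = 3; cy_5 = 5; cz_5 = 2; h_5 = 3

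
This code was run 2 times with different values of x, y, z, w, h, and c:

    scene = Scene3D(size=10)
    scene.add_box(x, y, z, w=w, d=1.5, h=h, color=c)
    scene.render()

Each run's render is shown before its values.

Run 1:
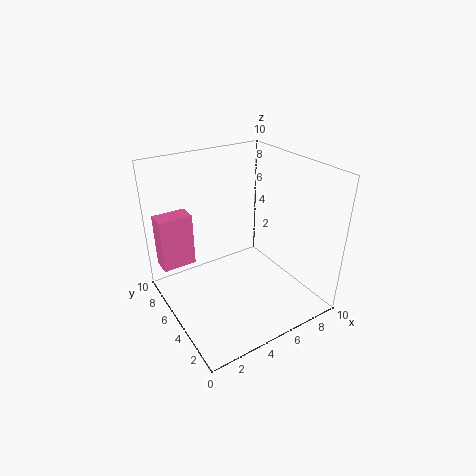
x = 0.5; y = 8; z = 2; w = 2.5; h = 4; c = 'hotpink'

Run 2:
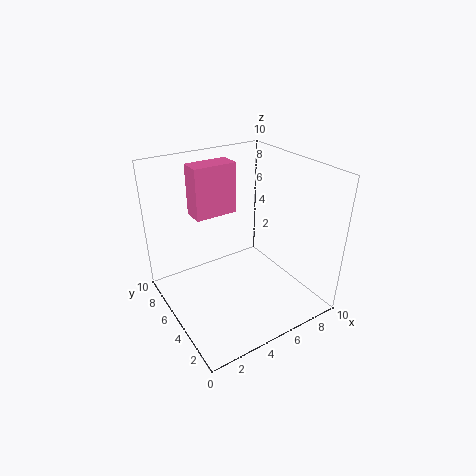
x = 2.5; y = 6; z = 6.5; w = 3; h = 3.5; c = 'hotpink'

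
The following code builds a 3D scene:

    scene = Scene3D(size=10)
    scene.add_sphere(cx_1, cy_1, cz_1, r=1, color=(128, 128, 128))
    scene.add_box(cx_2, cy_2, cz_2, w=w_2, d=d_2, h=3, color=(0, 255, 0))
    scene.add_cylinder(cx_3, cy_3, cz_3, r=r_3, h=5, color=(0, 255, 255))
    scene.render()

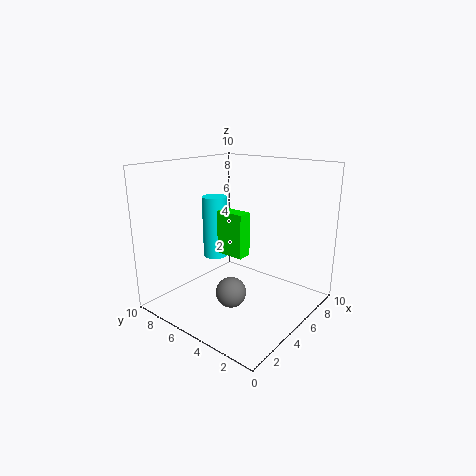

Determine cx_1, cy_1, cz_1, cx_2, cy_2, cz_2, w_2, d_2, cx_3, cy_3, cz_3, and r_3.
cx_1 = 3
cy_1 = 4
cz_1 = 2
cx_2 = 4
cy_2 = 4
cz_2 = 4
w_2 = 1
d_2 = 2
cx_3 = 7
cy_3 = 9
cz_3 = 2
r_3 = 1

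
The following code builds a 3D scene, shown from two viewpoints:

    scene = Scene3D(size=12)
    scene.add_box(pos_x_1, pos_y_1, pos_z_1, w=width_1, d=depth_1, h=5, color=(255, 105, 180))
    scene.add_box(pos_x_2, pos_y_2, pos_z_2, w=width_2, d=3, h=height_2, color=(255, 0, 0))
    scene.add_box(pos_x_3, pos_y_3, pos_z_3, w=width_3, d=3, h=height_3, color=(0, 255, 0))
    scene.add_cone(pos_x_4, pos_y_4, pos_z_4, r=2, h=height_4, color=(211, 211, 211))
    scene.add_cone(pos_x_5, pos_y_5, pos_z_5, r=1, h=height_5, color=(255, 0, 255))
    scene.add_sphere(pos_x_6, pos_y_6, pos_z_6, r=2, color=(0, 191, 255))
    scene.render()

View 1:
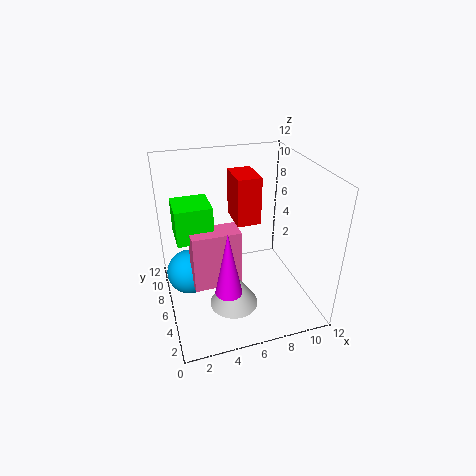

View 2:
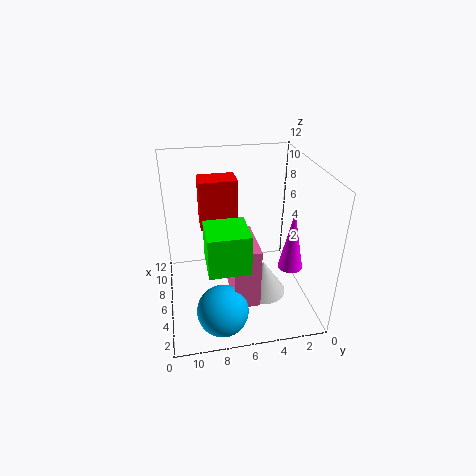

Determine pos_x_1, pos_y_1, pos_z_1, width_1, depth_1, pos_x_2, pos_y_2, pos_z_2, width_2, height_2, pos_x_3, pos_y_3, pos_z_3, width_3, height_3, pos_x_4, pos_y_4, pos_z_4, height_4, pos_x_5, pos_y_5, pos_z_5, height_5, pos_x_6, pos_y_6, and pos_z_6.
pos_x_1 = 2
pos_y_1 = 5
pos_z_1 = 2
width_1 = 4
depth_1 = 2
pos_x_2 = 6
pos_y_2 = 6
pos_z_2 = 7
width_2 = 2
height_2 = 4
pos_x_3 = 1
pos_y_3 = 6
pos_z_3 = 6
width_3 = 3
height_3 = 3
pos_x_4 = 5
pos_y_4 = 4
pos_z_4 = 1
height_4 = 3
pos_x_5 = 4
pos_y_5 = 2
pos_z_5 = 4
height_5 = 5
pos_x_6 = 2
pos_y_6 = 8
pos_z_6 = 2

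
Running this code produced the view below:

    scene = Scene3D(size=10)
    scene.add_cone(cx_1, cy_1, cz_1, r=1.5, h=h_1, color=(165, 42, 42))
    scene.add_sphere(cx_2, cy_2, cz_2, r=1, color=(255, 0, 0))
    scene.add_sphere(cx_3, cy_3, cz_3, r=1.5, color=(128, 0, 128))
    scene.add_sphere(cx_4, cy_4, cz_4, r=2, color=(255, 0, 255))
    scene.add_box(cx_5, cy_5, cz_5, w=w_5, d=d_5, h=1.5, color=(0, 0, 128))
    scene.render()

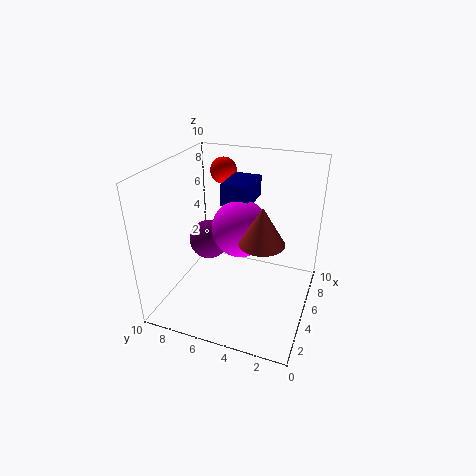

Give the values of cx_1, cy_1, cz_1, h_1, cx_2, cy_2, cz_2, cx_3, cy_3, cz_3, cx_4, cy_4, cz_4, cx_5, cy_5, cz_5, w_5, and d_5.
cx_1 = 4; cy_1 = 3; cz_1 = 5.5; h_1 = 2.5; cx_2 = 8.5; cy_2 = 7.5; cz_2 = 8.5; cx_3 = 6.5; cy_3 = 8; cz_3 = 3.5; cx_4 = 5.5; cy_4 = 5; cz_4 = 5.5; cx_5 = 5.5; cy_5 = 4.5; cz_5 = 7; w_5 = 3; d_5 = 2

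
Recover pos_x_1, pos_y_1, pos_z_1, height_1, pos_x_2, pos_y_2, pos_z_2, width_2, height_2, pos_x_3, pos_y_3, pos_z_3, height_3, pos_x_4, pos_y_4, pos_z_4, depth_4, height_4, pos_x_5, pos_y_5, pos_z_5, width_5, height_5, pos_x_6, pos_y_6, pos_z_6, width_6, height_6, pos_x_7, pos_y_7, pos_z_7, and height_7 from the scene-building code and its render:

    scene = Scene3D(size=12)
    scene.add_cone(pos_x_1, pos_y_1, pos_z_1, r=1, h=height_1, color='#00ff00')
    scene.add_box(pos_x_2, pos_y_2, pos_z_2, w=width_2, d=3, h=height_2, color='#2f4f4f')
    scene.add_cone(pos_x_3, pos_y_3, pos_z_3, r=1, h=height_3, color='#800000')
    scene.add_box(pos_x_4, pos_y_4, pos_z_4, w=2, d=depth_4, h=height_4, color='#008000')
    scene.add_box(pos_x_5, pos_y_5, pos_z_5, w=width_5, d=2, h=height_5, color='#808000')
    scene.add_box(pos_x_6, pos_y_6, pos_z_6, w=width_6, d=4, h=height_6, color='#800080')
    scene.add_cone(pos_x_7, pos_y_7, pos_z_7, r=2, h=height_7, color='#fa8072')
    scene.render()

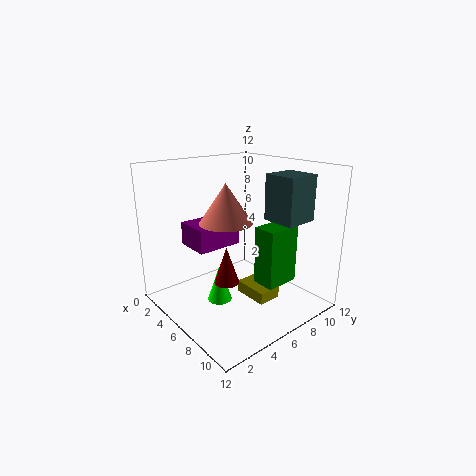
pos_x_1 = 6; pos_y_1 = 4; pos_z_1 = 1; height_1 = 3; pos_x_2 = 6; pos_y_2 = 9; pos_z_2 = 7; width_2 = 3; height_2 = 4; pos_x_3 = 7; pos_y_3 = 4; pos_z_3 = 3; height_3 = 3; pos_x_4 = 7; pos_y_4 = 7; pos_z_4 = 2; depth_4 = 3; height_4 = 5; pos_x_5 = 6; pos_y_5 = 6; pos_z_5 = 1; width_5 = 3; height_5 = 1; pos_x_6 = 2; pos_y_6 = 3; pos_z_6 = 5; width_6 = 3; height_6 = 2; pos_x_7 = 7; pos_y_7 = 4; pos_z_7 = 8; height_7 = 3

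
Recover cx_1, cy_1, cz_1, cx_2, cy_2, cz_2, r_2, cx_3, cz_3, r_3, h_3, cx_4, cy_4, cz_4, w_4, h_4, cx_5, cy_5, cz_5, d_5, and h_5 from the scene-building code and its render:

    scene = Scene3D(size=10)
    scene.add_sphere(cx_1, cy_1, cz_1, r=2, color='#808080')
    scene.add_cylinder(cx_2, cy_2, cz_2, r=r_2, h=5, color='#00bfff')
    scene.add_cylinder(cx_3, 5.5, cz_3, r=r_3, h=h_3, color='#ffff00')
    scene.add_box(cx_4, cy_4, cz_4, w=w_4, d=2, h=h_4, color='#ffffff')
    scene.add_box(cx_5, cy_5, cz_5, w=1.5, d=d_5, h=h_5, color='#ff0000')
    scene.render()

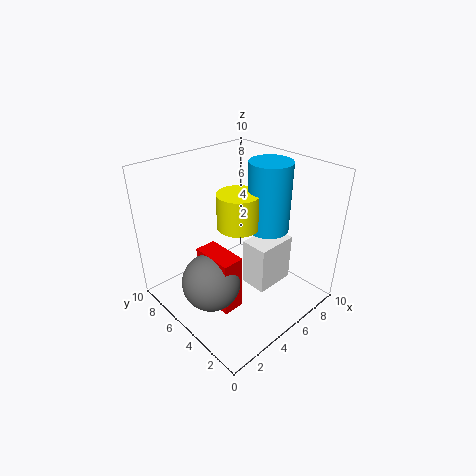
cx_1 = 2.5, cy_1 = 5, cz_1 = 2.5, cx_2 = 7.5, cy_2 = 4.5, cz_2 = 5, r_2 = 1.5, cx_3 = 5.5, cz_3 = 5.5, r_3 = 1.5, h_3 = 2.5, cx_4 = 5.5, cy_4 = 3, cz_4 = 1, w_4 = 3, h_4 = 3.5, cx_5 = 2.5, cy_5 = 3.5, cz_5 = 0.5, d_5 = 3, h_5 = 4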